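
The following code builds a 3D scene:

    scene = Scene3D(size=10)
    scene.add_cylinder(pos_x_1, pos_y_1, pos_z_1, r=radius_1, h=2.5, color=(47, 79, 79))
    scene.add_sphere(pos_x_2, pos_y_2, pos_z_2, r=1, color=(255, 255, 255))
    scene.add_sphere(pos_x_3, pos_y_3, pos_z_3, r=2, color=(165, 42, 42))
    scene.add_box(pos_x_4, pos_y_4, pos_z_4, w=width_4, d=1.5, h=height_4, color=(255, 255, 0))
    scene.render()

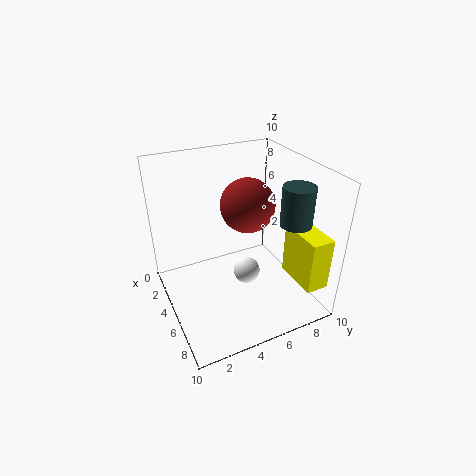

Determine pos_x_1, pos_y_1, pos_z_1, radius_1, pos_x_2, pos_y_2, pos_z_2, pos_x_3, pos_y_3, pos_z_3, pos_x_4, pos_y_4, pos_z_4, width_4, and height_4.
pos_x_1 = 8; pos_y_1 = 7.5; pos_z_1 = 7; radius_1 = 1; pos_x_2 = 4.5; pos_y_2 = 6; pos_z_2 = 1.5; pos_x_3 = 3.5; pos_y_3 = 6.5; pos_z_3 = 6.5; pos_x_4 = 7; pos_y_4 = 7.5; pos_z_4 = 3; width_4 = 3; height_4 = 3.5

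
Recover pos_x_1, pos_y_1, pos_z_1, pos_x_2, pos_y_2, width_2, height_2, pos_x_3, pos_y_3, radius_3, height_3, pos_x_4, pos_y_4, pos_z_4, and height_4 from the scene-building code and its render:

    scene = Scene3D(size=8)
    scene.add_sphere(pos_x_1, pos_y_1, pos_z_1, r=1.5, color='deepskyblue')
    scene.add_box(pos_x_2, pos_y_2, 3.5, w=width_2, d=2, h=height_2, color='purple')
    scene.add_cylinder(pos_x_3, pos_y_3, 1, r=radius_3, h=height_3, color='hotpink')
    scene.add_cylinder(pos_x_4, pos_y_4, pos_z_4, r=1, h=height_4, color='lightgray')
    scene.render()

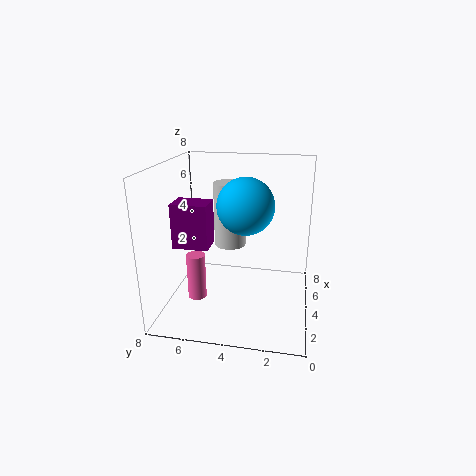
pos_x_1 = 3.5
pos_y_1 = 3.5
pos_z_1 = 6
pos_x_2 = 3
pos_y_2 = 5.5
width_2 = 1.5
height_2 = 2.5
pos_x_3 = 2.5
pos_y_3 = 6
radius_3 = 0.5
height_3 = 2.5
pos_x_4 = 6.5
pos_y_4 = 5
pos_z_4 = 2.5
height_4 = 4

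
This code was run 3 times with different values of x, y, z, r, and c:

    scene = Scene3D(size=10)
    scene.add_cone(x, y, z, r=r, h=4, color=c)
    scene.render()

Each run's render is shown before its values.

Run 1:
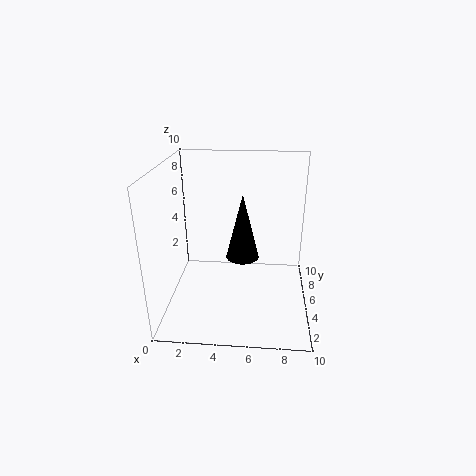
x = 5.5; y = 2.5; z = 5; r = 1; c = 'black'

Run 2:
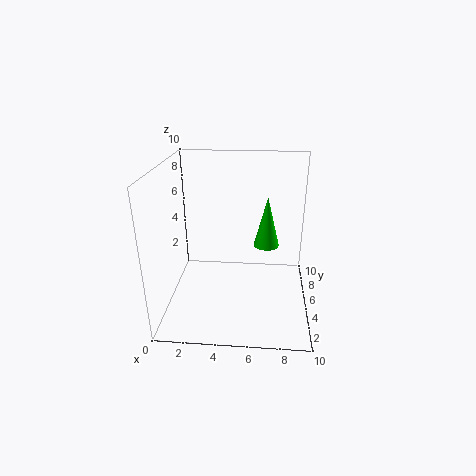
x = 7; y = 8; z = 3; r = 1; c = 'lime'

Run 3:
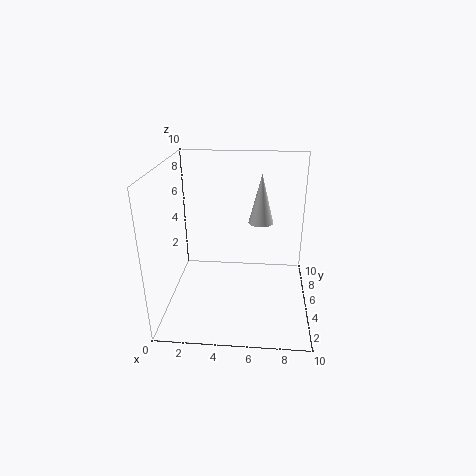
x = 6.5; y = 9; z = 4.5; r = 1; c = 'white'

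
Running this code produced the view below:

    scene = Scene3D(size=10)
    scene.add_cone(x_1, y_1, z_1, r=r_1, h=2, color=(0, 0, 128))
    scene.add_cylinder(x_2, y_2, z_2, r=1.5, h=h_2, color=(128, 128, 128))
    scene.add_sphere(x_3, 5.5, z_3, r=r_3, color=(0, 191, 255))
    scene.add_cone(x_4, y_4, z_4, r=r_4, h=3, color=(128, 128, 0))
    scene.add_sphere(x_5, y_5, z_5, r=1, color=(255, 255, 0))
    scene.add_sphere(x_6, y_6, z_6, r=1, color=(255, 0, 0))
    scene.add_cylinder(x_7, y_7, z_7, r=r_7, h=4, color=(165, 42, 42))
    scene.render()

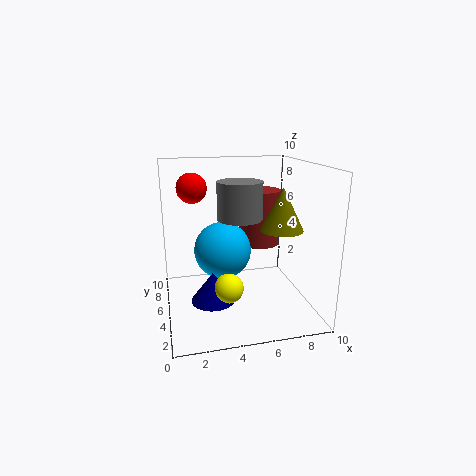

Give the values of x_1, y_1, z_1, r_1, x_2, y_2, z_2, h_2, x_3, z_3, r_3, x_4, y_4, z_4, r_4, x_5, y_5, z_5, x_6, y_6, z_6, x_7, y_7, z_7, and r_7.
x_1 = 3
y_1 = 4
z_1 = 1
r_1 = 1.5
x_2 = 5
y_2 = 4.5
z_2 = 6.5
h_2 = 2.5
x_3 = 4
z_3 = 4
r_3 = 2
x_4 = 8
y_4 = 4.5
z_4 = 5.5
r_4 = 1.5
x_5 = 4
y_5 = 3.5
z_5 = 2
x_6 = 2
y_6 = 5.5
z_6 = 8.5
x_7 = 7
y_7 = 6.5
z_7 = 4
r_7 = 1.5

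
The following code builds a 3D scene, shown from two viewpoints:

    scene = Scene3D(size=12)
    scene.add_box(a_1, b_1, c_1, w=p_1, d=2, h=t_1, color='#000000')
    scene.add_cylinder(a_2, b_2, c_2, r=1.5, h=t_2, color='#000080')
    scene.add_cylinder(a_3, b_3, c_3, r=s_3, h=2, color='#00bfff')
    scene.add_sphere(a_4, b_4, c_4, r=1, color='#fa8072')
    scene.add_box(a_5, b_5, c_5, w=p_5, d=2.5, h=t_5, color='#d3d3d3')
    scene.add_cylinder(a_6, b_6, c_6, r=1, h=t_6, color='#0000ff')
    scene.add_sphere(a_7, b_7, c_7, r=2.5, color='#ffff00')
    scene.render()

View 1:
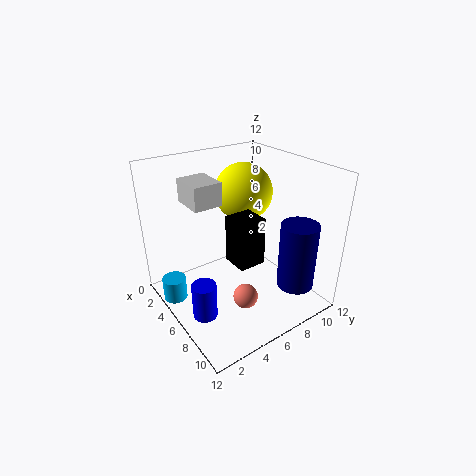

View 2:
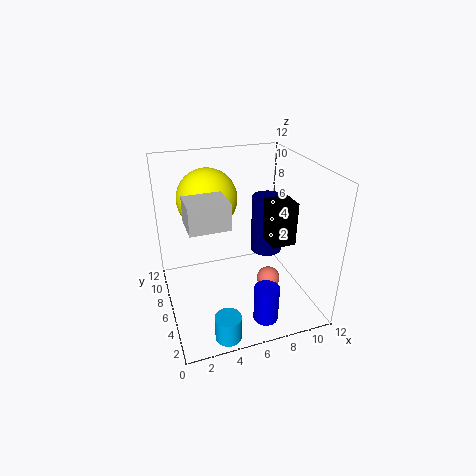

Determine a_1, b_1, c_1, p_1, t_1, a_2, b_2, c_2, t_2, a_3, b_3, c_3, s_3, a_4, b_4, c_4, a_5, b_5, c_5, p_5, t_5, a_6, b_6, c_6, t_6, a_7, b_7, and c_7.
a_1 = 8, b_1 = 3.5, c_1 = 6, p_1 = 2, t_1 = 3.5, a_2 = 10, b_2 = 9, c_2 = 2.5, t_2 = 5.5, a_3 = 3.5, b_3 = 1, c_3 = 0.5, s_3 = 1, a_4 = 8.5, b_4 = 5, c_4 = 2, a_5 = 1.5, b_5 = 3, c_5 = 8.5, p_5 = 3, t_5 = 2, a_6 = 7, b_6 = 2, c_6 = 0.5, t_6 = 3, a_7 = 4, b_7 = 8, c_7 = 9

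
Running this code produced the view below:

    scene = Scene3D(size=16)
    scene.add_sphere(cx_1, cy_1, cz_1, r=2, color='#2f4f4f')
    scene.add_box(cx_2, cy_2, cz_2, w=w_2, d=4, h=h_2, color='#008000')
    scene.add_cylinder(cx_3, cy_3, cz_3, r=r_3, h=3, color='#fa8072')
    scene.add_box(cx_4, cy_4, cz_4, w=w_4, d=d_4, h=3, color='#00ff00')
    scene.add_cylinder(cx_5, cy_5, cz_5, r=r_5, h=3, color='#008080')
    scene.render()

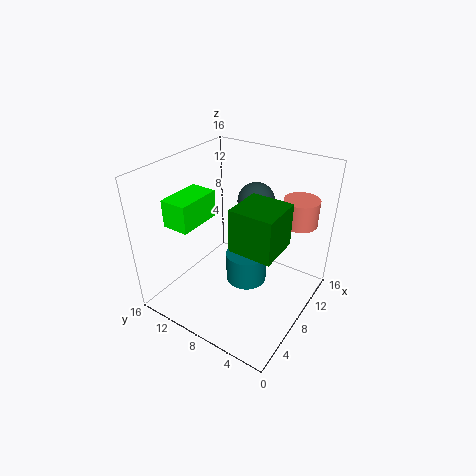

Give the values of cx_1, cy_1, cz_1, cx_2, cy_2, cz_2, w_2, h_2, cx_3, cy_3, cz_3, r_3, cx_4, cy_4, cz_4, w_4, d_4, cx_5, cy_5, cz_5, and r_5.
cx_1 = 10; cy_1 = 7; cz_1 = 12; cx_2 = 2; cy_2 = 1; cz_2 = 11; w_2 = 4; h_2 = 4; cx_3 = 13; cy_3 = 3; cz_3 = 9; r_3 = 2; cx_4 = 3; cy_4 = 11; cz_4 = 10; w_4 = 5; d_4 = 3; cx_5 = 5; cy_5 = 5; cz_5 = 6; r_5 = 2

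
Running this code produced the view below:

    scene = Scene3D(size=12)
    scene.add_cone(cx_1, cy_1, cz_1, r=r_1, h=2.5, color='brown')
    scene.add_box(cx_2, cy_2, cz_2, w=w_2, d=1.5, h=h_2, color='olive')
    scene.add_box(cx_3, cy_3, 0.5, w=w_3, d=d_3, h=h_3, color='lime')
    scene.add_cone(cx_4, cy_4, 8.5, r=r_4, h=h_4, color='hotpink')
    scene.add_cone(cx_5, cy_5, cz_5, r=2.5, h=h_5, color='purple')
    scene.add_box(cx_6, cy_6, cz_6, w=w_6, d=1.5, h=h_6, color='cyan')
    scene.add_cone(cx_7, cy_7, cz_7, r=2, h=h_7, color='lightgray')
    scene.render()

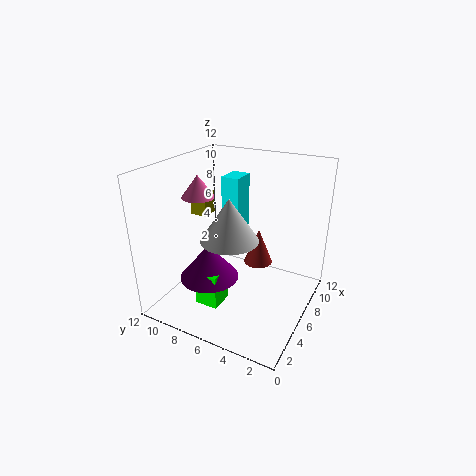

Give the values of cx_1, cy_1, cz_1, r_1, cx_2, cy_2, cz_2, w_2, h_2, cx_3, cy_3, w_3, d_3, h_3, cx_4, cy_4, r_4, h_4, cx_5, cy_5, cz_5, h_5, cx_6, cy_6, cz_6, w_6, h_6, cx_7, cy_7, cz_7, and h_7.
cx_1 = 3.5, cy_1 = 3, cz_1 = 6, r_1 = 1, cx_2 = 6.5, cy_2 = 9.5, cz_2 = 7, w_2 = 1.5, h_2 = 2, cx_3 = 3, cy_3 = 6.5, w_3 = 2, d_3 = 2, h_3 = 3, cx_4 = 7, cy_4 = 10.5, r_4 = 1.5, h_4 = 2, cx_5 = 4.5, cy_5 = 8, cz_5 = 2.5, h_5 = 3, cx_6 = 6, cy_6 = 6, cz_6 = 6.5, w_6 = 2, h_6 = 4.5, cx_7 = 2, cy_7 = 4.5, cz_7 = 8, h_7 = 3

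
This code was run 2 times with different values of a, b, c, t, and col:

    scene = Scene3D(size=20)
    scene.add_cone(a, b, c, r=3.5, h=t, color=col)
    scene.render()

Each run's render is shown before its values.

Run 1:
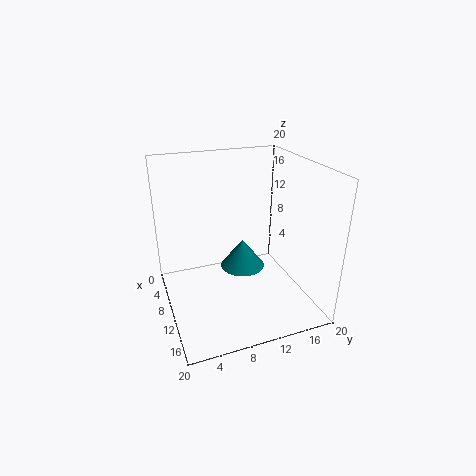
a = 5.5; b = 12.5; c = 2.5; t = 4.5; col = 'teal'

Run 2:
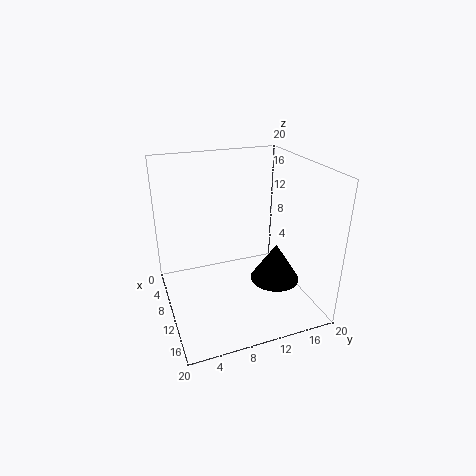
a = 12; b = 15; c = 3.5; t = 5.5; col = 'black'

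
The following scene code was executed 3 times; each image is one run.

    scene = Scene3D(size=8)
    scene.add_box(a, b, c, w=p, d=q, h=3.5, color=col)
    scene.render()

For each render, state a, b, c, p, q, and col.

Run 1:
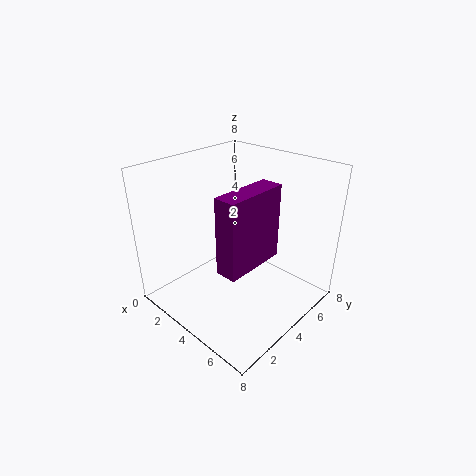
a = 6
b = 0.5
c = 4.5
p = 1
q = 3
col = 'purple'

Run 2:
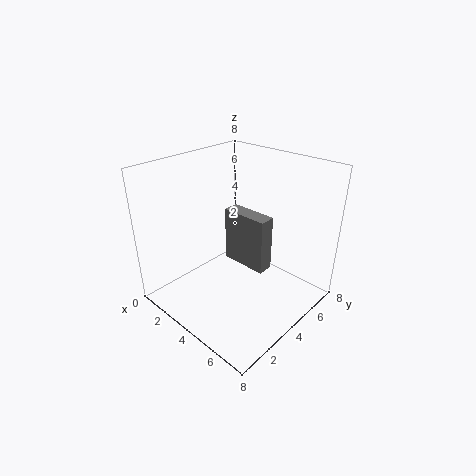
a = 1.5
b = 5.5
c = 1
p = 3
q = 1
col = 'gray'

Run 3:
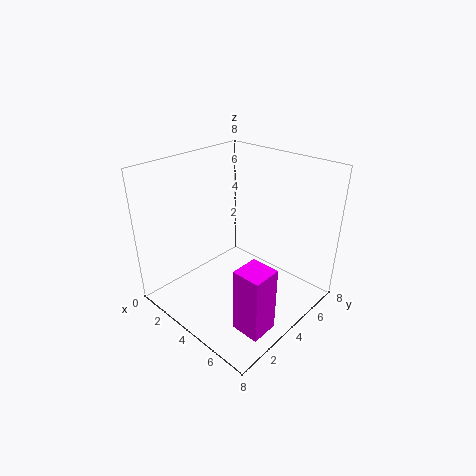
a = 6
b = 1.5
c = 0.5
p = 1.5
q = 1.5
col = 'magenta'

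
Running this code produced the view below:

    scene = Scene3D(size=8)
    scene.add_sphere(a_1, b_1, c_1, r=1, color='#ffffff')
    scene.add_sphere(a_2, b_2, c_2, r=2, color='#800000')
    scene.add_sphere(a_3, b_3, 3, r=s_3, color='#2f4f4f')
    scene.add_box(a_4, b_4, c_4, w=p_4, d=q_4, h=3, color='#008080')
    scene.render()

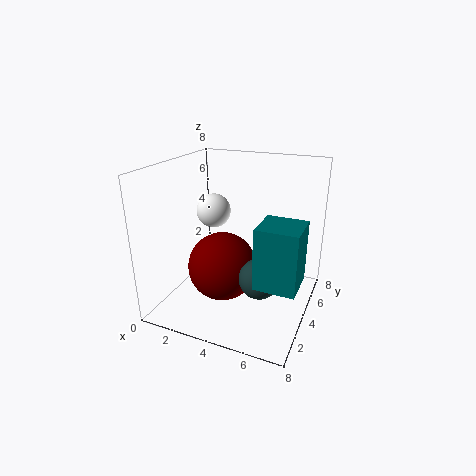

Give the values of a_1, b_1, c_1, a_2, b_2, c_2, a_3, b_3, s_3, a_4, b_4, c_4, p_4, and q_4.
a_1 = 2; b_1 = 5; c_1 = 5; a_2 = 3; b_2 = 4; c_2 = 2; a_3 = 6; b_3 = 2; s_3 = 1; a_4 = 6; b_4 = 1; c_4 = 3; p_4 = 2; q_4 = 2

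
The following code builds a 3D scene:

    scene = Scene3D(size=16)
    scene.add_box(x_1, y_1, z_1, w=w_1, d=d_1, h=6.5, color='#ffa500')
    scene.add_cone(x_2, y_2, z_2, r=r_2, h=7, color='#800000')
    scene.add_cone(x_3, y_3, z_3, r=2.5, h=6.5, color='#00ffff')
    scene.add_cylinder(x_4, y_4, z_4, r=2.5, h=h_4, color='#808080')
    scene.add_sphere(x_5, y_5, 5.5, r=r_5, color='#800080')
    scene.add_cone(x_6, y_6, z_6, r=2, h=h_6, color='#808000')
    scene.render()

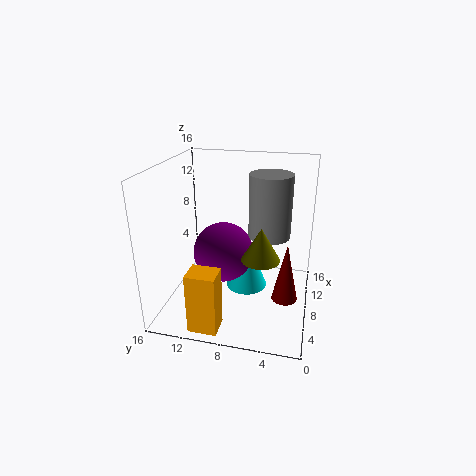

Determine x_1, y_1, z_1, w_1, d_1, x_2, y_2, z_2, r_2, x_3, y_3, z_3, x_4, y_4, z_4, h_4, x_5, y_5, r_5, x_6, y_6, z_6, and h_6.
x_1 = 0.5, y_1 = 8.5, z_1 = 0.5, w_1 = 2.5, d_1 = 3, x_2 = 8.5, y_2 = 2.5, z_2 = 0.5, r_2 = 1.5, x_3 = 10.5, y_3 = 7.5, z_3 = 0.5, x_4 = 11.5, y_4 = 5, z_4 = 7, h_4 = 7.5, x_5 = 9, y_5 = 10, r_5 = 3.5, x_6 = 5.5, y_6 = 5, z_6 = 7, h_6 = 3.5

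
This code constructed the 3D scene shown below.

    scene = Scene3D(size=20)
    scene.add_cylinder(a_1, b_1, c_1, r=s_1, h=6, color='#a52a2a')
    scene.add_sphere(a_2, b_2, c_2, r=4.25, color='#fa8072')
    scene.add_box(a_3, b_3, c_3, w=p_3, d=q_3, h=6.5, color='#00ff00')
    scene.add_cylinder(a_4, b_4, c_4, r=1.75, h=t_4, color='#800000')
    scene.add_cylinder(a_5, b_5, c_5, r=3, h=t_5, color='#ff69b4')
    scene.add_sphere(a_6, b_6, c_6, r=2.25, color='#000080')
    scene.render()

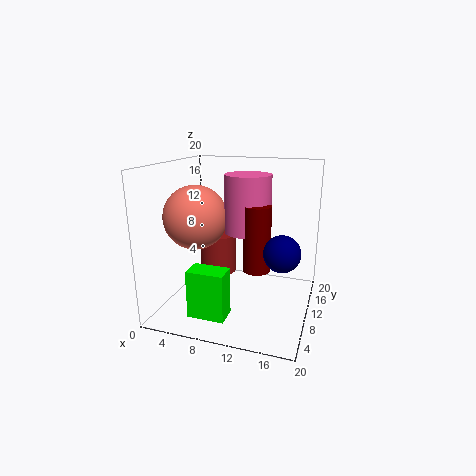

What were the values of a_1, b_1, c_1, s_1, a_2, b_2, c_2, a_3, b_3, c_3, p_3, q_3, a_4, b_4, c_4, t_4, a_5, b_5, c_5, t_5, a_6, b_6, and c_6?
a_1 = 5.5; b_1 = 13.75; c_1 = 3; s_1 = 2.75; a_2 = 5; b_2 = 7.25; c_2 = 13.25; a_3 = 5.25; b_3 = 3; c_3 = 0.75; p_3 = 5; q_3 = 3; a_4 = 13.5; b_4 = 7; c_4 = 7; t_4 = 8.5; a_5 = 11.75; b_5 = 8.75; c_5 = 11.5; t_5 = 7.5; a_6 = 17; b_6 = 5.5; c_6 = 10.25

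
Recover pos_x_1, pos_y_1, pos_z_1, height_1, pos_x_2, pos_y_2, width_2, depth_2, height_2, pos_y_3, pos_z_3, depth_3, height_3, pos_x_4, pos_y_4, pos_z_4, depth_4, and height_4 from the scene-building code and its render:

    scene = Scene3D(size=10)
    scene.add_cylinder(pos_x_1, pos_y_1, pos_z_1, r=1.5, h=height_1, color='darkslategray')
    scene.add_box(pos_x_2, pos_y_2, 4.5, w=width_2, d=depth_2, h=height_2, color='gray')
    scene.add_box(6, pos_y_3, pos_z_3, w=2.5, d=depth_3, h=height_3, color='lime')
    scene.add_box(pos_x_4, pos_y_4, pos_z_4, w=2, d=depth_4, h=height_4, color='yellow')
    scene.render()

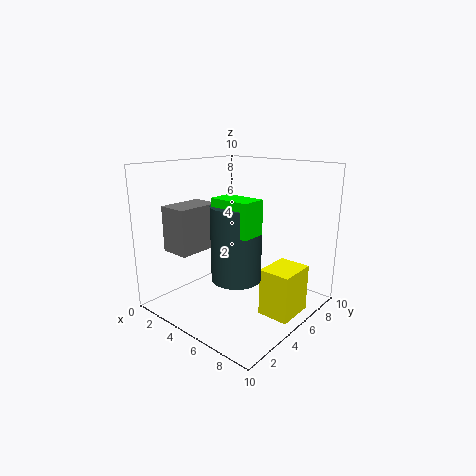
pos_x_1 = 7
pos_y_1 = 2.5
pos_z_1 = 3.5
height_1 = 4.5
pos_x_2 = 2
pos_y_2 = 1
width_2 = 2
depth_2 = 3
height_2 = 3
pos_y_3 = 1.5
pos_z_3 = 6.5
depth_3 = 1.5
height_3 = 2
pos_x_4 = 8
pos_y_4 = 3.5
pos_z_4 = 1
depth_4 = 2.5
height_4 = 3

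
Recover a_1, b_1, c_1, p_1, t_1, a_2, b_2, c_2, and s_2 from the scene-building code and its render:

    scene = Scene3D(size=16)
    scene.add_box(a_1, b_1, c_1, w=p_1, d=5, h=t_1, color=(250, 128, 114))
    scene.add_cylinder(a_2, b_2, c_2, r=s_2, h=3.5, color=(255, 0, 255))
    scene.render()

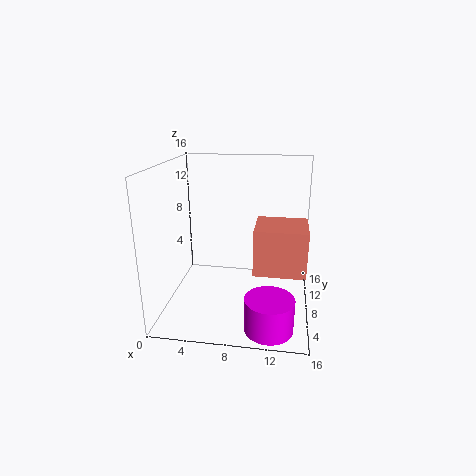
a_1 = 10
b_1 = 5
c_1 = 5
p_1 = 5.5
t_1 = 5
a_2 = 12
b_2 = 2.5
c_2 = 0.5
s_2 = 2.5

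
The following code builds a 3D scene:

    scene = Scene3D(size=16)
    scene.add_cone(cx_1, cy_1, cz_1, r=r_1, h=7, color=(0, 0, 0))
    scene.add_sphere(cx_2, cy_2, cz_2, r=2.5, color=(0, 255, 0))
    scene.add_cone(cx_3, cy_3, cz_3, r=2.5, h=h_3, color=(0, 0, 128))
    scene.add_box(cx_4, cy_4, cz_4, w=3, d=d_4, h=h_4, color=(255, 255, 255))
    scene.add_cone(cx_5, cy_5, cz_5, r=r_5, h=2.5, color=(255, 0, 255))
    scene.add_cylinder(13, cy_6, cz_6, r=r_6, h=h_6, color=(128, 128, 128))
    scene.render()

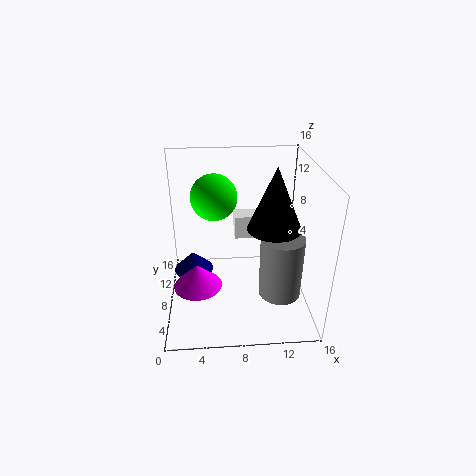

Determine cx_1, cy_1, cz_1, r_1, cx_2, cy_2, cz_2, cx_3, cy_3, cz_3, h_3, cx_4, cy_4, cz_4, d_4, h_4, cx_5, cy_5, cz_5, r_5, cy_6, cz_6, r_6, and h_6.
cx_1 = 12, cy_1 = 8, cz_1 = 9, r_1 = 3, cx_2 = 5.5, cy_2 = 9, cz_2 = 12.5, cx_3 = 2.5, cy_3 = 12.5, cz_3 = 1, h_3 = 2.5, cx_4 = 8, cy_4 = 13, cz_4 = 5, d_4 = 2.5, h_4 = 3, cx_5 = 3.5, cy_5 = 4.5, cz_5 = 4.5, r_5 = 2.5, cy_6 = 7.5, cz_6 = 0.5, r_6 = 2.5, h_6 = 7.5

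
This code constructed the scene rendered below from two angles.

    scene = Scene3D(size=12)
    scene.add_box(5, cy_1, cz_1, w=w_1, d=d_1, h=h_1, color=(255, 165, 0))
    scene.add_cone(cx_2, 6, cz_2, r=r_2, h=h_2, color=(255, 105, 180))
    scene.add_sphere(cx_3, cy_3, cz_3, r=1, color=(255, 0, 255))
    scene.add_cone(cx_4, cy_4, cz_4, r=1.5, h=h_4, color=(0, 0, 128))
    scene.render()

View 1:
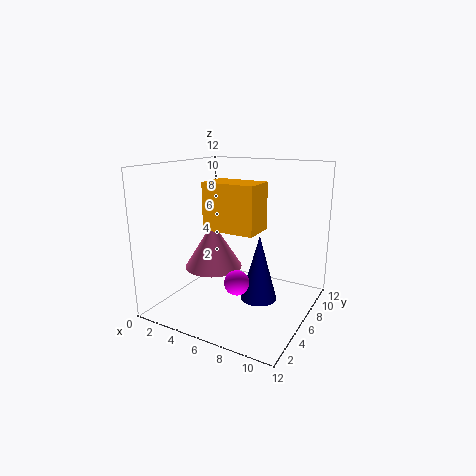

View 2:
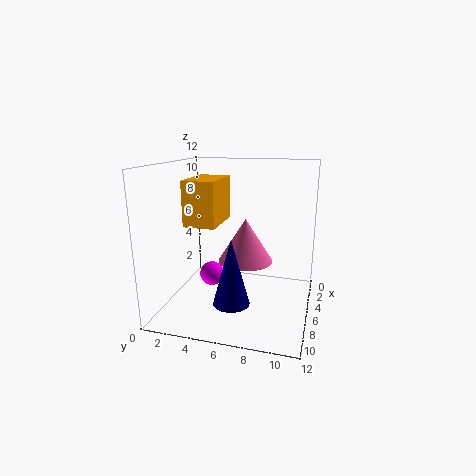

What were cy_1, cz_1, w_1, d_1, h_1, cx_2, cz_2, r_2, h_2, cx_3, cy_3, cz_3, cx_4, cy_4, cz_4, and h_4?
cy_1 = 2.5, cz_1 = 7.5, w_1 = 4, d_1 = 2.5, h_1 = 3.5, cx_2 = 3.5, cz_2 = 3, r_2 = 2.5, h_2 = 4, cx_3 = 7, cy_3 = 4, cz_3 = 3, cx_4 = 8, cy_4 = 6, cz_4 = 1, h_4 = 5.5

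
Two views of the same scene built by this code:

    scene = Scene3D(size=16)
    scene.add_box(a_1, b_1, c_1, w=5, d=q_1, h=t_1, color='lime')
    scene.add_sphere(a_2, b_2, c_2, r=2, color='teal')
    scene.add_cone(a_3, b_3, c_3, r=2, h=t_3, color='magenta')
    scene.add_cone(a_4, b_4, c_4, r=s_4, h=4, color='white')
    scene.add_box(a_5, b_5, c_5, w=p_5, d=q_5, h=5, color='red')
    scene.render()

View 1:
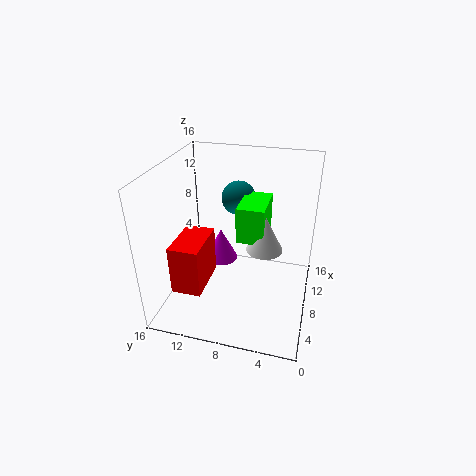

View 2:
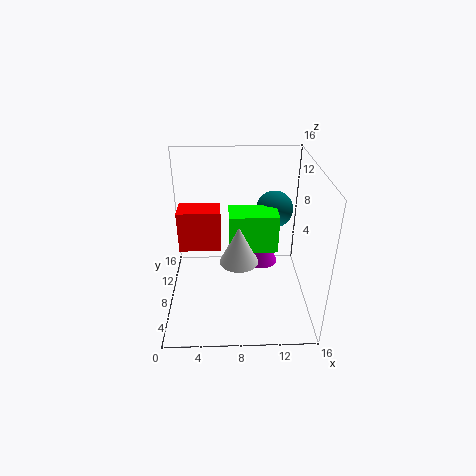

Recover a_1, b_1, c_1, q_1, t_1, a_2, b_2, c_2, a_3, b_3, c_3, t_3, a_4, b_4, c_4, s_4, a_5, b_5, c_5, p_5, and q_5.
a_1 = 7; b_1 = 5; c_1 = 8; q_1 = 3; t_1 = 4; a_2 = 12; b_2 = 9; c_2 = 11; a_3 = 11; b_3 = 11; c_3 = 3; t_3 = 4; a_4 = 8; b_4 = 5; c_4 = 7; s_4 = 2; a_5 = 1; b_5 = 10; c_5 = 5; p_5 = 5; q_5 = 3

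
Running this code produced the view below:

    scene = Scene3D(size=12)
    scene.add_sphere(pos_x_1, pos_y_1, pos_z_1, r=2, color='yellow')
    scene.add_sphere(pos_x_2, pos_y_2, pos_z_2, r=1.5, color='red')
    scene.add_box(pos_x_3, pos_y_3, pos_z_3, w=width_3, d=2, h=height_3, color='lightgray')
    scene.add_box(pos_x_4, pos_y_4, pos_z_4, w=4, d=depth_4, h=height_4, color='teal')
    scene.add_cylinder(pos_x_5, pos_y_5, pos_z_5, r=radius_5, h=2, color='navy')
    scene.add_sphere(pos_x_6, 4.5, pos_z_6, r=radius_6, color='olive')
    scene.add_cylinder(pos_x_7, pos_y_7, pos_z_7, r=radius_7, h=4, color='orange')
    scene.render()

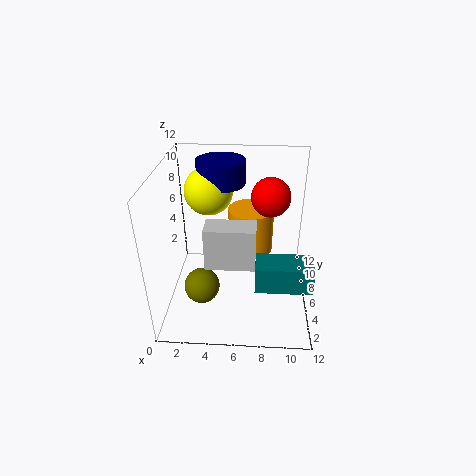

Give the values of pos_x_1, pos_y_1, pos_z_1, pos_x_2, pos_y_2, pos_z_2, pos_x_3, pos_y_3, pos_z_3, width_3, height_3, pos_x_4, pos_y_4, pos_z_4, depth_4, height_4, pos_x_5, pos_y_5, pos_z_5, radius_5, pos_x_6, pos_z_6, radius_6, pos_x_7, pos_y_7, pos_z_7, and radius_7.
pos_x_1 = 3.5; pos_y_1 = 7.5; pos_z_1 = 9.5; pos_x_2 = 8.5; pos_y_2 = 5.5; pos_z_2 = 10; pos_x_3 = 3.5; pos_y_3 = 3.5; pos_z_3 = 4.5; width_3 = 4; height_3 = 3.5; pos_x_4 = 7.5; pos_y_4 = 0.5; pos_z_4 = 5; depth_4 = 2; height_4 = 2; pos_x_5 = 4.5; pos_y_5 = 8; pos_z_5 = 10; radius_5 = 2; pos_x_6 = 3; pos_z_6 = 2; radius_6 = 1.5; pos_x_7 = 7; pos_y_7 = 8.5; pos_z_7 = 3.5; radius_7 = 2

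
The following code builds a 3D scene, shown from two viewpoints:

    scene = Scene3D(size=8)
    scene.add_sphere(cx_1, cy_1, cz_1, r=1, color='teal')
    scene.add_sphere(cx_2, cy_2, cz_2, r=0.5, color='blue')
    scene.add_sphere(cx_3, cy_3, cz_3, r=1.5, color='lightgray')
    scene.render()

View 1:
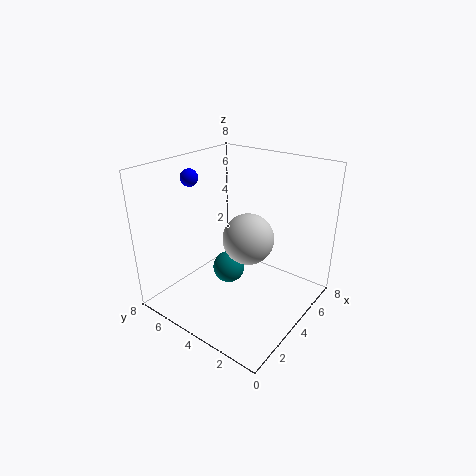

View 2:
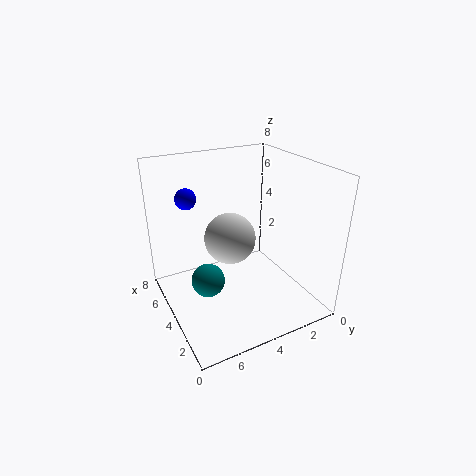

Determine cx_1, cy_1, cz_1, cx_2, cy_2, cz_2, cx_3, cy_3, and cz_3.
cx_1 = 5; cy_1 = 5.5; cz_1 = 1; cx_2 = 3.5; cy_2 = 7; cz_2 = 7; cx_3 = 5; cy_3 = 4; cz_3 = 3.5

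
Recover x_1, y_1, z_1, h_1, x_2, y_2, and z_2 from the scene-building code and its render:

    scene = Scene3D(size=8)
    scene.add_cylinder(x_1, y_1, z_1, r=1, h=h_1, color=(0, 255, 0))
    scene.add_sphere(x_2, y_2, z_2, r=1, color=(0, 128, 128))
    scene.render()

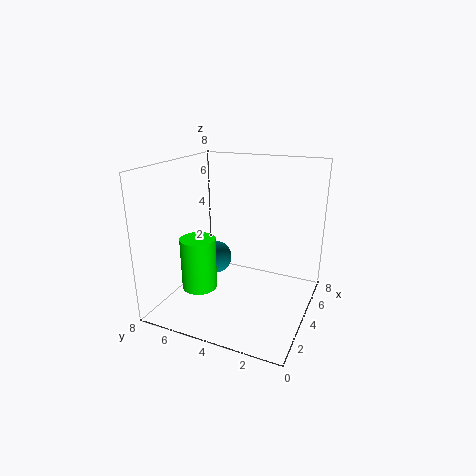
x_1 = 3
y_1 = 6
z_1 = 1
h_1 = 3
x_2 = 5
y_2 = 6
z_2 = 2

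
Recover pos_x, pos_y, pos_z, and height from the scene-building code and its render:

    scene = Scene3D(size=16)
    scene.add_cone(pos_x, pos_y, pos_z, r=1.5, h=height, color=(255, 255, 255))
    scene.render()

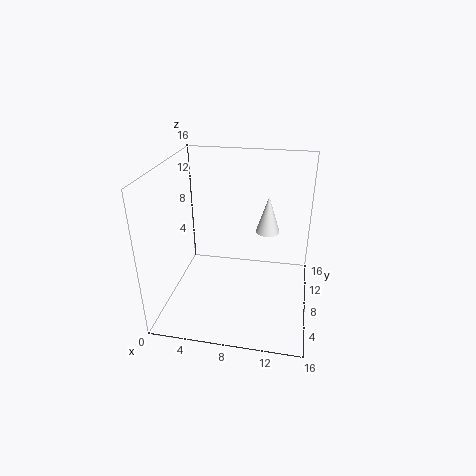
pos_x = 10.75, pos_y = 13.5, pos_z = 6.25, height = 4.75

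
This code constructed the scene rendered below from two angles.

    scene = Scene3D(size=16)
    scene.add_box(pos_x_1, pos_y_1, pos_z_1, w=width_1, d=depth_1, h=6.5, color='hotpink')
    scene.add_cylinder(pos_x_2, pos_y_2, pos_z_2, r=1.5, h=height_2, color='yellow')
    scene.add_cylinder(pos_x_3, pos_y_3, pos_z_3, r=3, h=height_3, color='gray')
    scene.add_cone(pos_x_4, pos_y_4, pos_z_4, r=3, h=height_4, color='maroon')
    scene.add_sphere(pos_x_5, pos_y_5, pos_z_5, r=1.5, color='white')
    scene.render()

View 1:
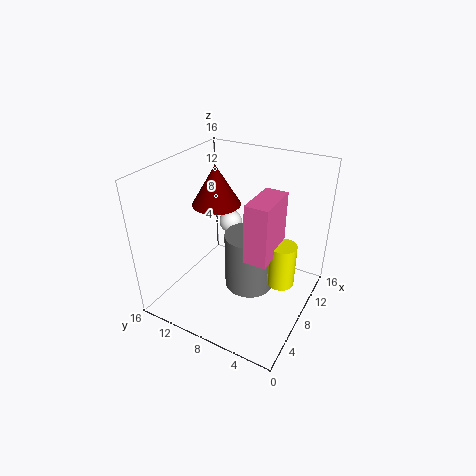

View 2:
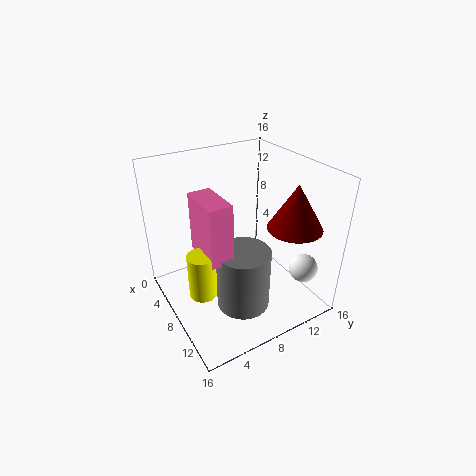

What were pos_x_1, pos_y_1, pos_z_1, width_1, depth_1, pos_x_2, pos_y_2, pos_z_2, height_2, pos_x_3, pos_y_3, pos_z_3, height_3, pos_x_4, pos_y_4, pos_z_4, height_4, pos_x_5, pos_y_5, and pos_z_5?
pos_x_1 = 5.5
pos_y_1 = 3.5
pos_z_1 = 7
width_1 = 5
depth_1 = 2.5
pos_x_2 = 9
pos_y_2 = 3
pos_z_2 = 3
height_2 = 5
pos_x_3 = 10
pos_y_3 = 7.5
pos_z_3 = 0.5
height_3 = 7
pos_x_4 = 11.5
pos_y_4 = 13
pos_z_4 = 9.5
height_4 = 5
pos_x_5 = 14
pos_y_5 = 12.5
pos_z_5 = 6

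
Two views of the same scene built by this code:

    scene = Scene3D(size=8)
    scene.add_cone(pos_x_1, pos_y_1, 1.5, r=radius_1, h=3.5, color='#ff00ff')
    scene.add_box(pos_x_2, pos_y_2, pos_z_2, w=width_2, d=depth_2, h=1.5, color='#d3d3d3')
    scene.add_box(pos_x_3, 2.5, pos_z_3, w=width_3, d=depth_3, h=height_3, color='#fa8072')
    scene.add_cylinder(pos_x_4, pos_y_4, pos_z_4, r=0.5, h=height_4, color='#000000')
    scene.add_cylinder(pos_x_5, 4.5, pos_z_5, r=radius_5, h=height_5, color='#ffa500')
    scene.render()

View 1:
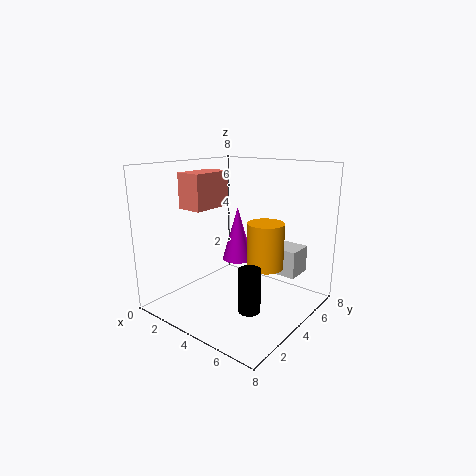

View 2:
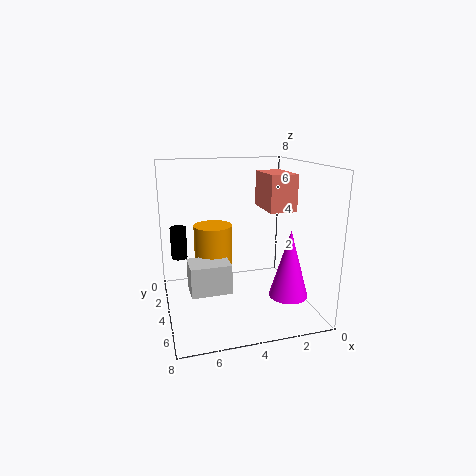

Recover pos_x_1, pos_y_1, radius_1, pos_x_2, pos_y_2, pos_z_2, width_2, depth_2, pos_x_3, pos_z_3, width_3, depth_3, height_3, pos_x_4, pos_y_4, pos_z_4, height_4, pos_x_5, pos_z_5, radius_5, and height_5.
pos_x_1 = 2; pos_y_1 = 6.5; radius_1 = 1; pos_x_2 = 5; pos_y_2 = 5; pos_z_2 = 2; width_2 = 2; depth_2 = 1.5; pos_x_3 = 1; pos_z_3 = 5.5; width_3 = 1.5; depth_3 = 2.5; height_3 = 2; pos_x_4 = 7; pos_y_4 = 1; pos_z_4 = 2; height_4 = 2; pos_x_5 = 5.5; pos_z_5 = 2.5; radius_5 = 1; height_5 = 2.5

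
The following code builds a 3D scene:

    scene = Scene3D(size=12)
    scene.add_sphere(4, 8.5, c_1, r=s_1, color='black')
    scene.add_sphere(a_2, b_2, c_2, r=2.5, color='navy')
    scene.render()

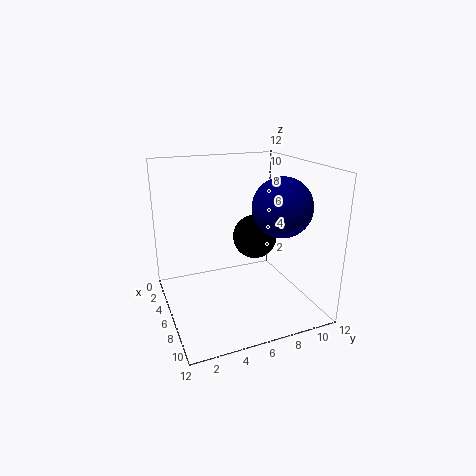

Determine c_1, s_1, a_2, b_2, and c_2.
c_1 = 5, s_1 = 2, a_2 = 7, b_2 = 9.5, c_2 = 8.5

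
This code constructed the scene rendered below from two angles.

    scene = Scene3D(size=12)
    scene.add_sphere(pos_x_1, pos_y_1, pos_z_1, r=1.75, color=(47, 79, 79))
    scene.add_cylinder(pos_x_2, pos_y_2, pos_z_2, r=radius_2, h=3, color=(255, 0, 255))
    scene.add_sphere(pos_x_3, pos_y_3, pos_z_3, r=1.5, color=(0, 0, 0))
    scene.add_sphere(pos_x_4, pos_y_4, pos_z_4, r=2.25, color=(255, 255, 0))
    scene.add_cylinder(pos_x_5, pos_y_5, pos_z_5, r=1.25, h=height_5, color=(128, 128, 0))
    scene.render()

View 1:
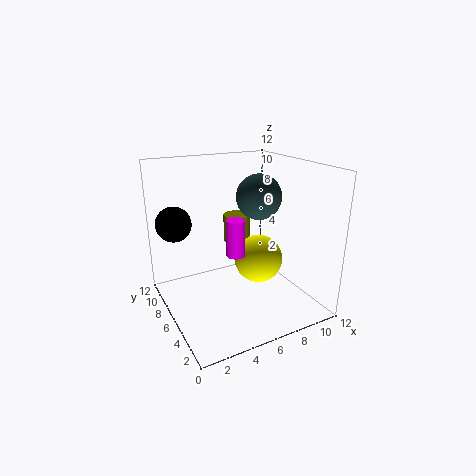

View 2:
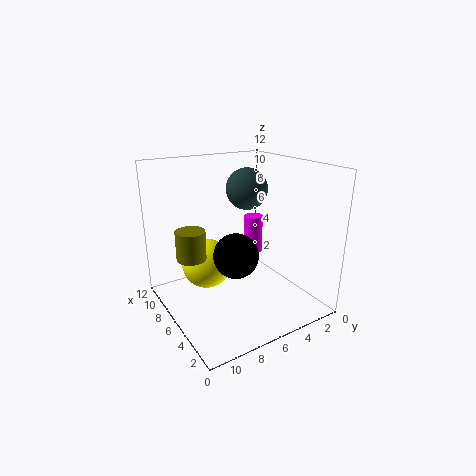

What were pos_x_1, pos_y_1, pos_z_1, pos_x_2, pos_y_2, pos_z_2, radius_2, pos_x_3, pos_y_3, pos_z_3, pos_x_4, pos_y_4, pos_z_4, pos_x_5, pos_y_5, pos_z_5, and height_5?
pos_x_1 = 7
pos_y_1 = 4.5
pos_z_1 = 9.75
pos_x_2 = 5.25
pos_y_2 = 5
pos_z_2 = 5
radius_2 = 0.75
pos_x_3 = 1.5
pos_y_3 = 9
pos_z_3 = 7
pos_x_4 = 9
pos_y_4 = 7.5
pos_z_4 = 2.75
pos_x_5 = 7.75
pos_y_5 = 9.5
pos_z_5 = 4.25
height_5 = 2.5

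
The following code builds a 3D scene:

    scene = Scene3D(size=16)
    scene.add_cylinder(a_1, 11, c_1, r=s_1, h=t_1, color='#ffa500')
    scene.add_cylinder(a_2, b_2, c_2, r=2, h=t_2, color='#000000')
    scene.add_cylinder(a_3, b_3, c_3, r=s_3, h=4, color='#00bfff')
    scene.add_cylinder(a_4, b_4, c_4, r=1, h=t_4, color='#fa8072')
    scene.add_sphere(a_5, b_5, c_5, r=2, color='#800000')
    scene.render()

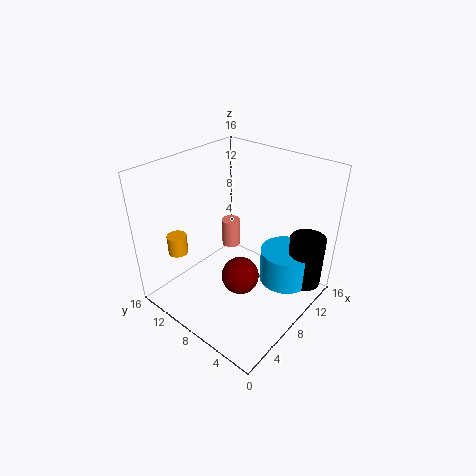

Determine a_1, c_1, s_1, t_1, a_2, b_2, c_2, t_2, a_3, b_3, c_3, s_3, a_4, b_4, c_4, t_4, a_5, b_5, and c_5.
a_1 = 2
c_1 = 8
s_1 = 1
t_1 = 2
a_2 = 13
b_2 = 2
c_2 = 2
t_2 = 6
a_3 = 12
b_3 = 4
c_3 = 2
s_3 = 3
a_4 = 8
b_4 = 9
c_4 = 7
t_4 = 3
a_5 = 6
b_5 = 6
c_5 = 5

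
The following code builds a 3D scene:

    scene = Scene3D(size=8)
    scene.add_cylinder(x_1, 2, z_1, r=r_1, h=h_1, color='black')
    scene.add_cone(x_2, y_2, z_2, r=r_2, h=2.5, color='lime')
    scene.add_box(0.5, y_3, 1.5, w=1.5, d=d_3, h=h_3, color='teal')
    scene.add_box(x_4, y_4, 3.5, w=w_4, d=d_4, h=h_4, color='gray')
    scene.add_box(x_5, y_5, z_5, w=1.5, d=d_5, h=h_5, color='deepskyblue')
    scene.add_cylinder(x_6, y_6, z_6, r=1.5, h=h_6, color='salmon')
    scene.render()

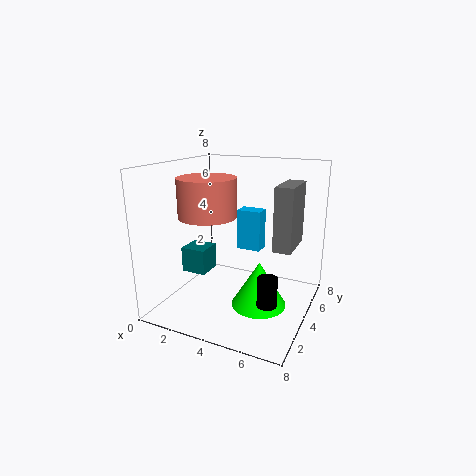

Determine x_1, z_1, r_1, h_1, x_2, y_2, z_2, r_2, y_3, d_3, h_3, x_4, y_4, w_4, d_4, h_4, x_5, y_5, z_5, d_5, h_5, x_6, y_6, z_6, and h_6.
x_1 = 6.5, z_1 = 1.5, r_1 = 0.5, h_1 = 1.5, x_2 = 5.5, y_2 = 3.5, z_2 = 0.5, r_2 = 1.5, y_3 = 3.5, d_3 = 1.5, h_3 = 1.5, x_4 = 6, y_4 = 4, w_4 = 1, d_4 = 2.5, h_4 = 3.5, x_5 = 3, y_5 = 6, z_5 = 2.5, d_5 = 1, h_5 = 2.5, x_6 = 3, y_6 = 2.5, z_6 = 5.5, h_6 = 2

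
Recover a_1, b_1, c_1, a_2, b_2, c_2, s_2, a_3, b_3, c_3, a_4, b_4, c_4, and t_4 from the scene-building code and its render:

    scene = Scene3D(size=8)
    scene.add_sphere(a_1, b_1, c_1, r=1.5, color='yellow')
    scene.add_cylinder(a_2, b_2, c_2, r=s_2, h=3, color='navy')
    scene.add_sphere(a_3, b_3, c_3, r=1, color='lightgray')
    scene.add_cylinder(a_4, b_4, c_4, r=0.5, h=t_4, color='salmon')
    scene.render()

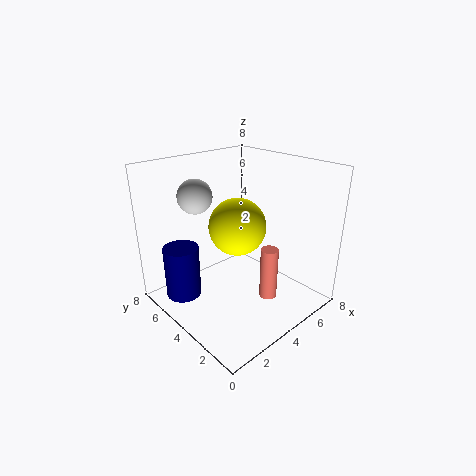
a_1 = 3.5; b_1 = 3.5; c_1 = 5; a_2 = 1.5; b_2 = 6; c_2 = 0.5; s_2 = 1; a_3 = 3; b_3 = 6.5; c_3 = 6; a_4 = 5; b_4 = 2.5; c_4 = 0.5; t_4 = 3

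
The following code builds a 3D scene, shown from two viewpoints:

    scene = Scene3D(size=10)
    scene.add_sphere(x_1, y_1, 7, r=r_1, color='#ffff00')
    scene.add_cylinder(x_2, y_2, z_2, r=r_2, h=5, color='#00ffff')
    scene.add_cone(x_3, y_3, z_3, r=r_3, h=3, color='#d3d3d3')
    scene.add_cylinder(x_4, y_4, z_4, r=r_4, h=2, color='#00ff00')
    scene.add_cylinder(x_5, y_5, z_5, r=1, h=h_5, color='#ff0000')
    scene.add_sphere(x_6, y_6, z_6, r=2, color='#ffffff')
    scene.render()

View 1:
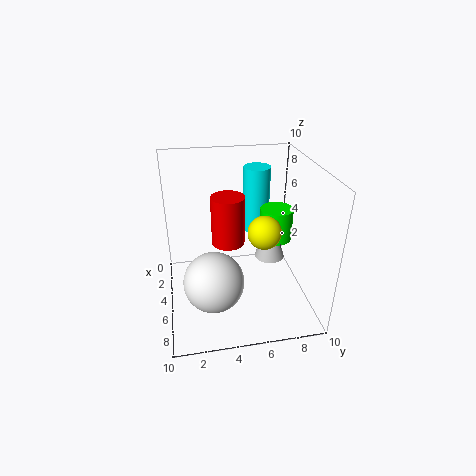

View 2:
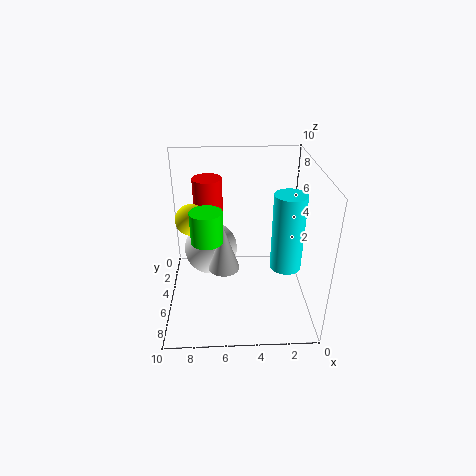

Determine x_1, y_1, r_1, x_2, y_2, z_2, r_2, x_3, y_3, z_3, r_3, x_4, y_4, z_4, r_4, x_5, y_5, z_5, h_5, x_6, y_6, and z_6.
x_1 = 8; y_1 = 6; r_1 = 1; x_2 = 2; y_2 = 7; z_2 = 4; r_2 = 1; x_3 = 6; y_3 = 7; z_3 = 4; r_3 = 1; x_4 = 7; y_4 = 7; z_4 = 6; r_4 = 1; x_5 = 7; y_5 = 4; z_5 = 6; h_5 = 3; x_6 = 7; y_6 = 3; z_6 = 3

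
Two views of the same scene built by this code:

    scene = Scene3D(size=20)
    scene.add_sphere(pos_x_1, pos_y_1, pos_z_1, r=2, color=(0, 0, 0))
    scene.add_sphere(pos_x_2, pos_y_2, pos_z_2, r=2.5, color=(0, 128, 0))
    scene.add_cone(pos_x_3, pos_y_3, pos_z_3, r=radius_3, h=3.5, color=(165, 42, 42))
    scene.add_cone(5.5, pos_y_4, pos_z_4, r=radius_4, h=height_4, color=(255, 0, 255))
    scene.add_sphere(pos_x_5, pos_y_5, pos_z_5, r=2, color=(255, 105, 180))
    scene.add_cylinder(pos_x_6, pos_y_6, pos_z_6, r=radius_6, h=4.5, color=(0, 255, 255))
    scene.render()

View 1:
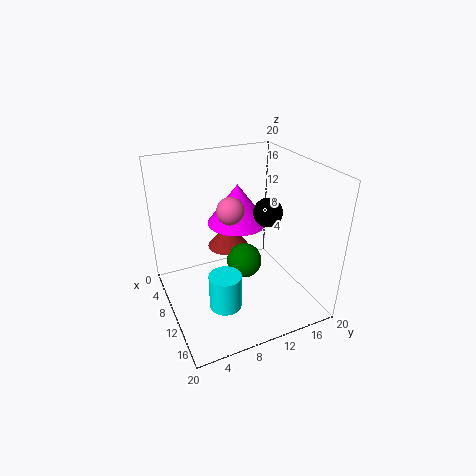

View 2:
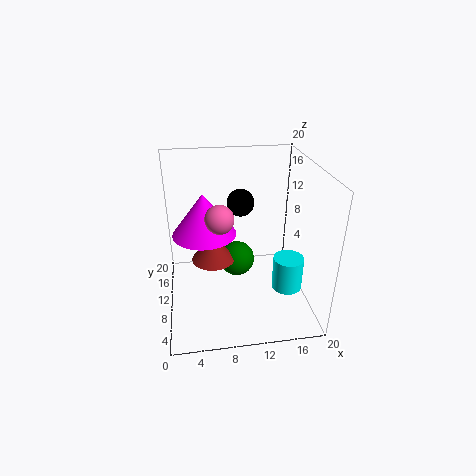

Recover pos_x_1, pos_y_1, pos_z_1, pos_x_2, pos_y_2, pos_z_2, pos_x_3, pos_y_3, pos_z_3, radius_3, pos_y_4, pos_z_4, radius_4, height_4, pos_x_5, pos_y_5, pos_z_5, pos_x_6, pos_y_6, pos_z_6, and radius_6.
pos_x_1 = 11; pos_y_1 = 14; pos_z_1 = 13.5; pos_x_2 = 10; pos_y_2 = 11; pos_z_2 = 6; pos_x_3 = 6.5; pos_y_3 = 10; pos_z_3 = 7; radius_3 = 3; pos_y_4 = 12; pos_z_4 = 10; radius_4 = 4.5; height_4 = 6; pos_x_5 = 7.5; pos_y_5 = 10; pos_z_5 = 13; pos_x_6 = 16; pos_y_6 = 5.5; pos_z_6 = 4.5; radius_6 = 2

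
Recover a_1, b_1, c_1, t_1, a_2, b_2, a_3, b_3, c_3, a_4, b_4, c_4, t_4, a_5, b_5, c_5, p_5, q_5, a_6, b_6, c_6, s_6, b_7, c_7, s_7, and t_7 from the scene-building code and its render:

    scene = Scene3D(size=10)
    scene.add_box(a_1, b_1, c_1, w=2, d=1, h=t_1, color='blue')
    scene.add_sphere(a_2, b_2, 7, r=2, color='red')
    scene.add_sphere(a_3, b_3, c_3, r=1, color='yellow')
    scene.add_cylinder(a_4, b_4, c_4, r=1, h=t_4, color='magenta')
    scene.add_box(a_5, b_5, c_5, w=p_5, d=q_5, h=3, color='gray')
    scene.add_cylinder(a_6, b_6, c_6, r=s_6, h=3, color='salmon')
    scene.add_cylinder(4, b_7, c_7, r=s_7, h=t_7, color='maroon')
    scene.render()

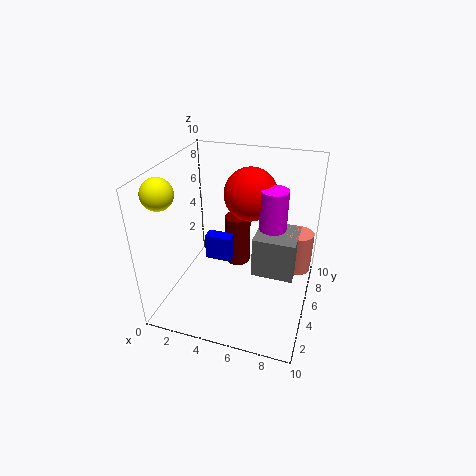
a_1 = 2; b_1 = 6; c_1 = 2; t_1 = 2; a_2 = 5; b_2 = 8; a_3 = 1; b_3 = 2; c_3 = 9; a_4 = 7; b_4 = 7; c_4 = 4; t_4 = 4; a_5 = 6; b_5 = 5; c_5 = 2; p_5 = 3; q_5 = 3; a_6 = 9; b_6 = 7; c_6 = 2; s_6 = 1; b_7 = 8; c_7 = 1; s_7 = 1; t_7 = 4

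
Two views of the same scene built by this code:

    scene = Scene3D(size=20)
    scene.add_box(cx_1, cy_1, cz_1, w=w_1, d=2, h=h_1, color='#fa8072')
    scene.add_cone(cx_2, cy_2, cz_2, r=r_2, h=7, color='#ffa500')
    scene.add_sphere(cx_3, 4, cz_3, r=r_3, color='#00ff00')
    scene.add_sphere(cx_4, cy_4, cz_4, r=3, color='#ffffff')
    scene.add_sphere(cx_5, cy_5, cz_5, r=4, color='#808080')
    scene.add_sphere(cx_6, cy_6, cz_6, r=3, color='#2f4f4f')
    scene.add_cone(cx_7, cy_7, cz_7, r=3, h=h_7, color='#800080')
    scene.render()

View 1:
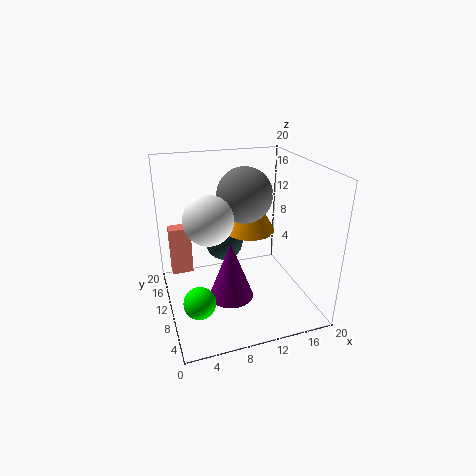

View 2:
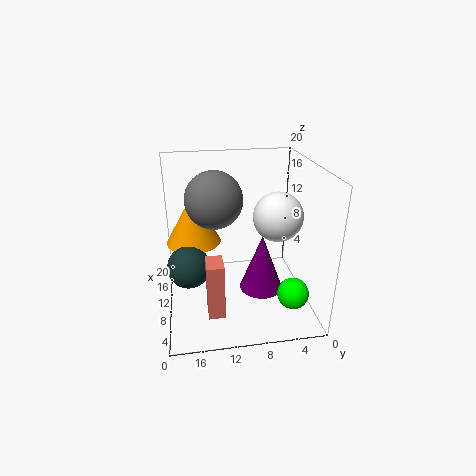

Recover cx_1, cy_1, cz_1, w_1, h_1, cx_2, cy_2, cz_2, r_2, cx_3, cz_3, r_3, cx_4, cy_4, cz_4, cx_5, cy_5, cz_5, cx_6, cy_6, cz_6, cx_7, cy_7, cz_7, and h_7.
cx_1 = 1, cy_1 = 13, cz_1 = 4, w_1 = 3, h_1 = 7, cx_2 = 14, cy_2 = 16, cz_2 = 8, r_2 = 4, cx_3 = 3, cz_3 = 5, r_3 = 2, cx_4 = 5, cy_4 = 6, cz_4 = 15, cx_5 = 12, cy_5 = 13, cz_5 = 15, cx_6 = 10, cy_6 = 17, cz_6 = 6, cx_7 = 8, cy_7 = 7, cz_7 = 3, h_7 = 8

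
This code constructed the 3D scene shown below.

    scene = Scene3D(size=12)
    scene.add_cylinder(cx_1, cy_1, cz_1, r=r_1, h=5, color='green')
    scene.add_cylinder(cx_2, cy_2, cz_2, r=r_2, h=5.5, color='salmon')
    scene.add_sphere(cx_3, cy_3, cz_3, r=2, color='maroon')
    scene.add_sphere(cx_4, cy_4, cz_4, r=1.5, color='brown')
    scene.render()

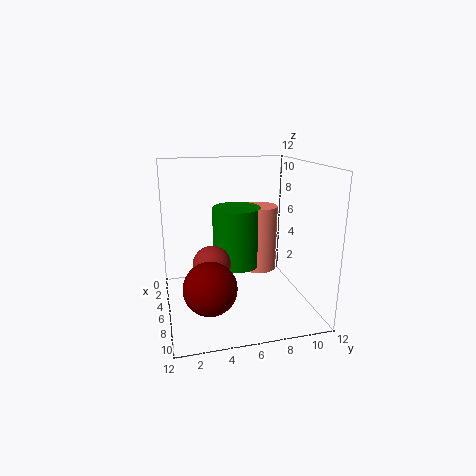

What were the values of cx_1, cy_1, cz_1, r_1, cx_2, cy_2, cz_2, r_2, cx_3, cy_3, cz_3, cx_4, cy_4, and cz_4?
cx_1 = 5.5; cy_1 = 6; cz_1 = 3.5; r_1 = 2; cx_2 = 5.5; cy_2 = 8; cz_2 = 3; r_2 = 1.5; cx_3 = 9.5; cy_3 = 3; cz_3 = 3.5; cx_4 = 7.5; cy_4 = 3.5; cz_4 = 4.5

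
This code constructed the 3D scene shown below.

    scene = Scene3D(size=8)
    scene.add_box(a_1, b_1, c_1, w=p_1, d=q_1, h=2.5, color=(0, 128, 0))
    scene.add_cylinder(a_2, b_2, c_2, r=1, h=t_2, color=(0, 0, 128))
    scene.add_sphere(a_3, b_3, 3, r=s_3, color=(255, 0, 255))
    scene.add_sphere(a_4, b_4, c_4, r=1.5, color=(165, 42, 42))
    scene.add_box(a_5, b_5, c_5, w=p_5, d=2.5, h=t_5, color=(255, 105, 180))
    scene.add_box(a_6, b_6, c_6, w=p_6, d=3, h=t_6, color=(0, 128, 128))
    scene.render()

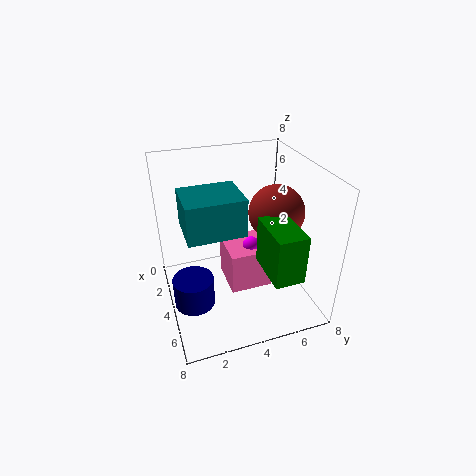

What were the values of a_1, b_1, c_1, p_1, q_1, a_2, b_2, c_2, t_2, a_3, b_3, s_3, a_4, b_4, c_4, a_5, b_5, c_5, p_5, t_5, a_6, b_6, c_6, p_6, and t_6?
a_1 = 5.5
b_1 = 4.5
c_1 = 3.5
p_1 = 2.5
q_1 = 1.5
a_2 = 6
b_2 = 1
c_2 = 2
t_2 = 1.5
a_3 = 3.5
b_3 = 5
s_3 = 0.5
a_4 = 4.5
b_4 = 6
c_4 = 5.5
a_5 = 2
b_5 = 3.5
c_5 = 0.5
p_5 = 2.5
t_5 = 2.5
a_6 = 3
b_6 = 1
c_6 = 5
p_6 = 2.5
t_6 = 2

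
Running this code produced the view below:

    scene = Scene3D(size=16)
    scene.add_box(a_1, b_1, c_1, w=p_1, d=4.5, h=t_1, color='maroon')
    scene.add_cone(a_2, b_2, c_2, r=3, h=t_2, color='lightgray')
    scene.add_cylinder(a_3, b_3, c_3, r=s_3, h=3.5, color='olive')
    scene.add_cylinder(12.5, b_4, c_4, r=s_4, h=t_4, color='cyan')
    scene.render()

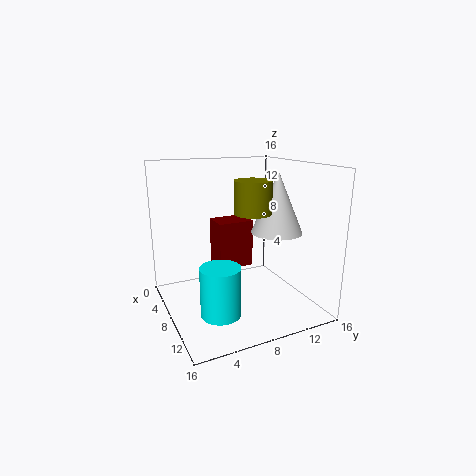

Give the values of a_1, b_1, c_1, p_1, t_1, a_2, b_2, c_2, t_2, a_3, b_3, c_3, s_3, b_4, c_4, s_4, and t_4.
a_1 = 0.5
b_1 = 7.5
c_1 = 2.5
p_1 = 3.5
t_1 = 6
a_2 = 8
b_2 = 13
c_2 = 8
t_2 = 7
a_3 = 9.5
b_3 = 9
c_3 = 11
s_3 = 2
b_4 = 4
c_4 = 2
s_4 = 2
t_4 = 5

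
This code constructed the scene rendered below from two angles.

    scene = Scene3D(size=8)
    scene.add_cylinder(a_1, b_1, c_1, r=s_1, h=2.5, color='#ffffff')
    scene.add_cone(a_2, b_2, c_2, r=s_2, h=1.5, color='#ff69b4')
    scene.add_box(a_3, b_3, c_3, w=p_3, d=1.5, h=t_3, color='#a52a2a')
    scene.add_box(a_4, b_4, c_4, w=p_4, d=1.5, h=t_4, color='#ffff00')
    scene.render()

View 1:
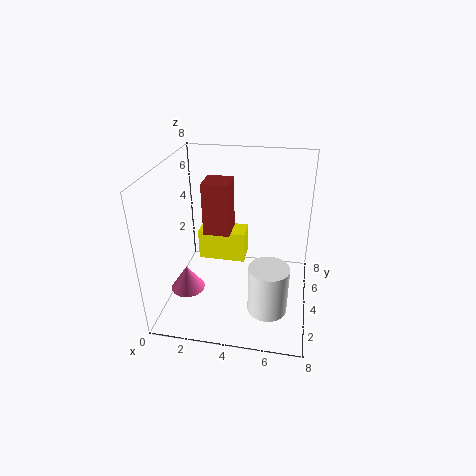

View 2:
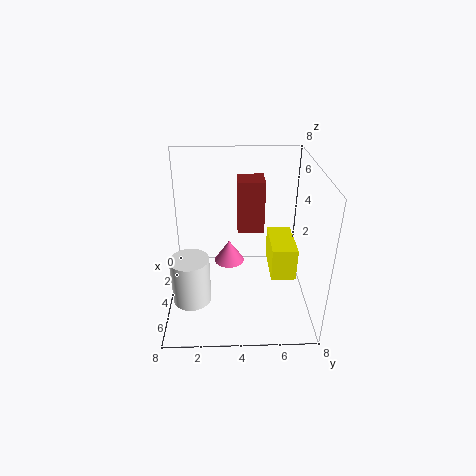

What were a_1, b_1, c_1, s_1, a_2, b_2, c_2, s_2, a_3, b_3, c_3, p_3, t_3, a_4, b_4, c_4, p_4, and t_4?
a_1 = 6, b_1 = 1.5, c_1 = 1.5, s_1 = 1, a_2 = 1, b_2 = 3.5, c_2 = 0.5, s_2 = 1, a_3 = 2, b_3 = 4, c_3 = 4, p_3 = 1.5, t_3 = 3, a_4 = 1, b_4 = 6, c_4 = 1, p_4 = 3, t_4 = 2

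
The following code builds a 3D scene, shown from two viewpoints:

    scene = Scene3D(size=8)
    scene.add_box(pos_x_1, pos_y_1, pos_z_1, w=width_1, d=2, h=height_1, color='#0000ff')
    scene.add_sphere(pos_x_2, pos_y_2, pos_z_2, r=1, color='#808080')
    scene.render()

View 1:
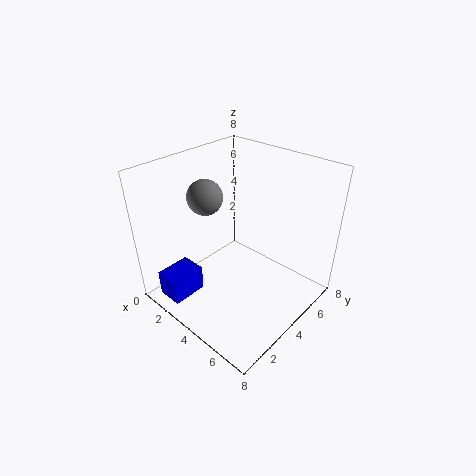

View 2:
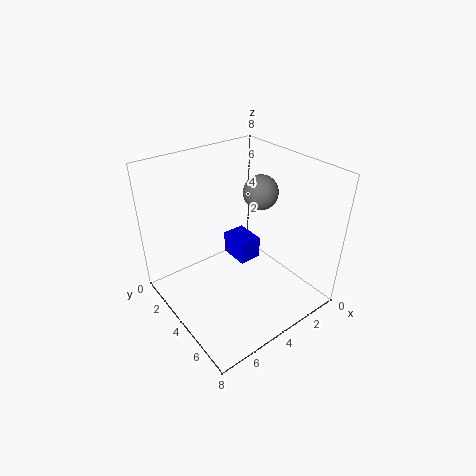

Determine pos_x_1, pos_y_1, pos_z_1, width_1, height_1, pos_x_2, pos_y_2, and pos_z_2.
pos_x_1 = 1, pos_y_1 = 0.5, pos_z_1 = 0.5, width_1 = 1.5, height_1 = 1.5, pos_x_2 = 2, pos_y_2 = 3.5, pos_z_2 = 6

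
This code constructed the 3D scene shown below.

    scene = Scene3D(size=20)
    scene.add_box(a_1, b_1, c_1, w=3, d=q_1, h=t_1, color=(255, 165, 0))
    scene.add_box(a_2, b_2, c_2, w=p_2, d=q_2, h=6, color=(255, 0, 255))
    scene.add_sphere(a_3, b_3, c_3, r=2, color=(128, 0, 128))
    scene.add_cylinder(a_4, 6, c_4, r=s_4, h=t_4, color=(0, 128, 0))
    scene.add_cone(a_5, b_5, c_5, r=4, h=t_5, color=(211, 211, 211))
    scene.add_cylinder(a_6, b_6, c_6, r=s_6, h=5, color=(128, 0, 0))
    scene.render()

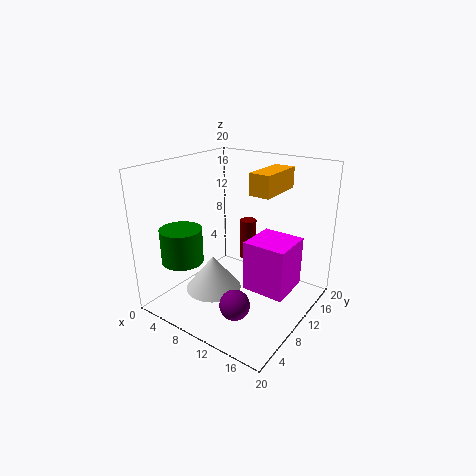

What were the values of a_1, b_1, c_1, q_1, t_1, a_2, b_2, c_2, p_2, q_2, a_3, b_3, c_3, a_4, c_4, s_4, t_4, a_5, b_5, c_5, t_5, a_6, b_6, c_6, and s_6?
a_1 = 11
b_1 = 11
c_1 = 16
q_1 = 7
t_1 = 3
a_2 = 15
b_2 = 4
c_2 = 7
p_2 = 5
q_2 = 5
a_3 = 13
b_3 = 5
c_3 = 3
a_4 = 3
c_4 = 6
s_4 = 3
t_4 = 5
a_5 = 7
b_5 = 8
c_5 = 2
t_5 = 5
a_6 = 13
b_6 = 8
c_6 = 9
s_6 = 1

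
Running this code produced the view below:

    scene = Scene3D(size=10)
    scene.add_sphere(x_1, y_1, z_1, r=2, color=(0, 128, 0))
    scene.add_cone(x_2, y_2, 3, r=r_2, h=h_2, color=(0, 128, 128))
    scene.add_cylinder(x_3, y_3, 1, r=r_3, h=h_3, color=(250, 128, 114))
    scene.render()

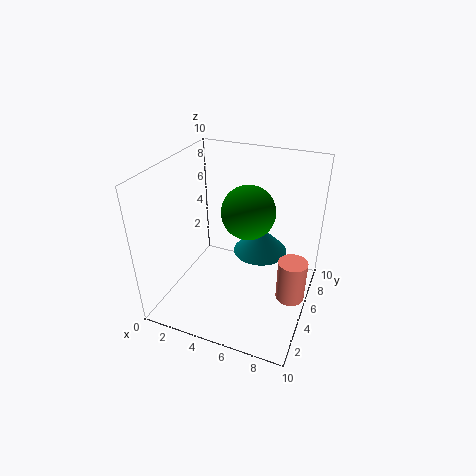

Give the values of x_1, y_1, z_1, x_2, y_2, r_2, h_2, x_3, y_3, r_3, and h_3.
x_1 = 5, y_1 = 7, z_1 = 6, x_2 = 6, y_2 = 7, r_2 = 2, h_2 = 2, x_3 = 9, y_3 = 5, r_3 = 1, h_3 = 3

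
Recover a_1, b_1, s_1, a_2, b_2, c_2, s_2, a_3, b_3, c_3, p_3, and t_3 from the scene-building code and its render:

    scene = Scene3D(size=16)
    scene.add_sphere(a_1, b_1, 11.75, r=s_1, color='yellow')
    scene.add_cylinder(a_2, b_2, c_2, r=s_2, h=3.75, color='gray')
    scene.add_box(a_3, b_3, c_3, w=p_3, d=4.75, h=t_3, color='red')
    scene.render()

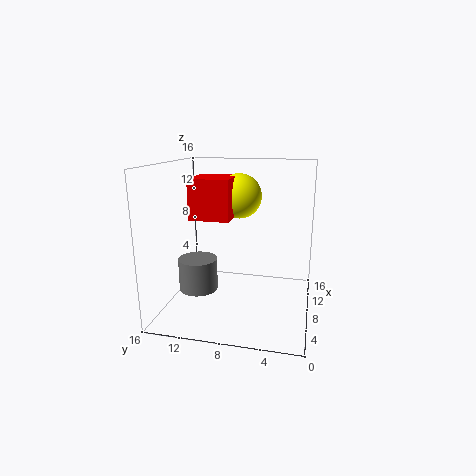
a_1 = 13; b_1 = 9; s_1 = 2.75; a_2 = 7.75; b_2 = 12.75; c_2 = 1.5; s_2 = 2.25; a_3 = 8.5; b_3 = 9.25; c_3 = 9.5; p_3 = 5.25; t_3 = 4.75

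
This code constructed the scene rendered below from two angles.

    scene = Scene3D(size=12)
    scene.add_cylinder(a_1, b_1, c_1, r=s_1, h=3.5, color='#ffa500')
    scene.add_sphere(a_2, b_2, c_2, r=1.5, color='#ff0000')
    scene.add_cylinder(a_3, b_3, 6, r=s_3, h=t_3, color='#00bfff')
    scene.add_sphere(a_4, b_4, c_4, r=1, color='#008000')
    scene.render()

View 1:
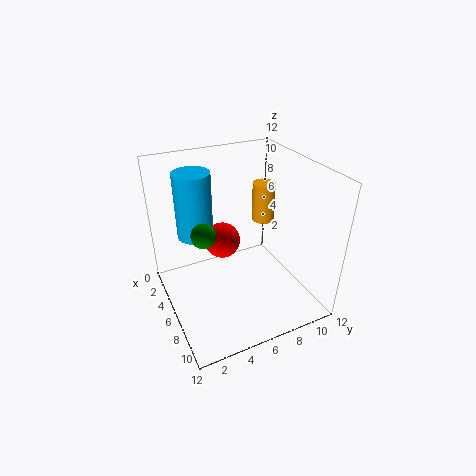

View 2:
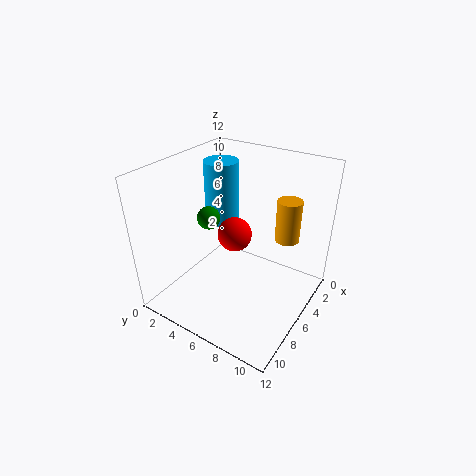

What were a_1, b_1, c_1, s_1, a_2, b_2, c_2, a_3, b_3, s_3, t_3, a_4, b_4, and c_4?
a_1 = 4; b_1 = 9.5; c_1 = 6; s_1 = 1; a_2 = 5; b_2 = 5; c_2 = 5.5; a_3 = 4; b_3 = 3; s_3 = 1.5; t_3 = 5.5; a_4 = 6; b_4 = 3; c_4 = 7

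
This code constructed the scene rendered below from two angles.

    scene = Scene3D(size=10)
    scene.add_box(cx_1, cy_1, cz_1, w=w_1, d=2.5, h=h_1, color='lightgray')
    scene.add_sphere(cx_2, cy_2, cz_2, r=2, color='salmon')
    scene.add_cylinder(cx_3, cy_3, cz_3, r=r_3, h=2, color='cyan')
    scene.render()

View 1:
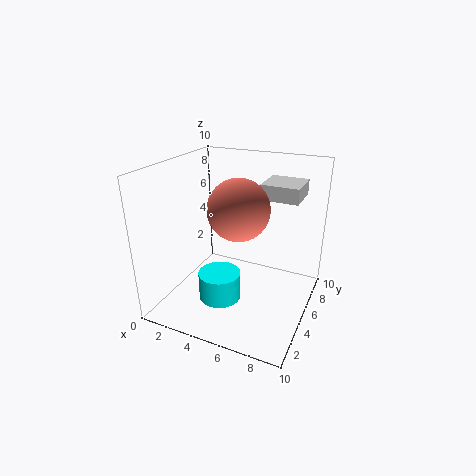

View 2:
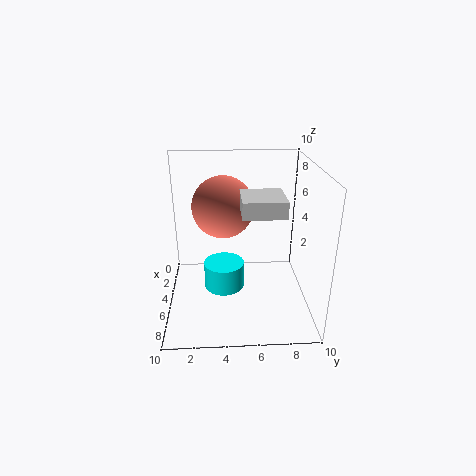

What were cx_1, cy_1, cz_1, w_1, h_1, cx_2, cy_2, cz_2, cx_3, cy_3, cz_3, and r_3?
cx_1 = 6.5; cy_1 = 5; cz_1 = 8; w_1 = 2.5; h_1 = 1; cx_2 = 5.5; cy_2 = 4; cz_2 = 7.5; cx_3 = 4; cy_3 = 4; cz_3 = 0.5; r_3 = 1.5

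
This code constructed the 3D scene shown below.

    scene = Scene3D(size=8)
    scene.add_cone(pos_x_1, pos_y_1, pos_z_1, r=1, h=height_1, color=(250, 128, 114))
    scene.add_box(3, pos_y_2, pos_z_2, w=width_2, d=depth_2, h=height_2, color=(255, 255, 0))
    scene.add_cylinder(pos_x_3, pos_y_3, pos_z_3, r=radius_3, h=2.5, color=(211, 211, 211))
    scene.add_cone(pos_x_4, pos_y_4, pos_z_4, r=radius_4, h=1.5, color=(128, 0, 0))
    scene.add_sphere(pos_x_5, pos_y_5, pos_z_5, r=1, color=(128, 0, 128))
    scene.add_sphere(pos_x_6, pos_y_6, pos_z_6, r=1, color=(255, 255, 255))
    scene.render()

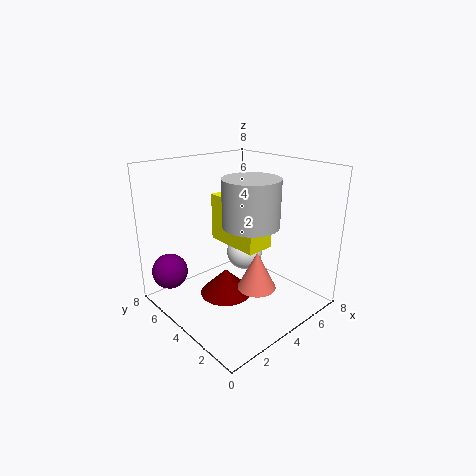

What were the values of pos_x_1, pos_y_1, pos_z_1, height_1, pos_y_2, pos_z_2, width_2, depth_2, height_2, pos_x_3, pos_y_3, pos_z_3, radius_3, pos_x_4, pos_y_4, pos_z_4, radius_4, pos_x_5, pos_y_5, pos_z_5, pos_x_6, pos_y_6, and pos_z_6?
pos_x_1 = 3.5; pos_y_1 = 2; pos_z_1 = 2; height_1 = 2; pos_y_2 = 2; pos_z_2 = 4; width_2 = 1.5; depth_2 = 3; height_2 = 2.5; pos_x_3 = 4; pos_y_3 = 3; pos_z_3 = 5; radius_3 = 1.5; pos_x_4 = 3.5; pos_y_4 = 4.5; pos_z_4 = 0.5; radius_4 = 1.5; pos_x_5 = 1; pos_y_5 = 6.5; pos_z_5 = 2; pos_x_6 = 4.5; pos_y_6 = 4; pos_z_6 = 3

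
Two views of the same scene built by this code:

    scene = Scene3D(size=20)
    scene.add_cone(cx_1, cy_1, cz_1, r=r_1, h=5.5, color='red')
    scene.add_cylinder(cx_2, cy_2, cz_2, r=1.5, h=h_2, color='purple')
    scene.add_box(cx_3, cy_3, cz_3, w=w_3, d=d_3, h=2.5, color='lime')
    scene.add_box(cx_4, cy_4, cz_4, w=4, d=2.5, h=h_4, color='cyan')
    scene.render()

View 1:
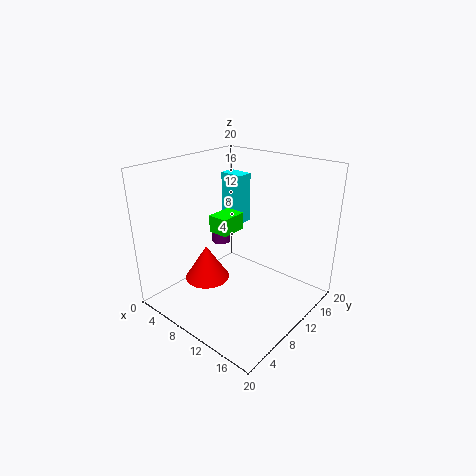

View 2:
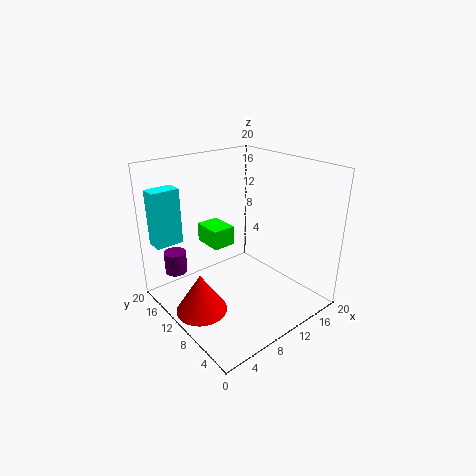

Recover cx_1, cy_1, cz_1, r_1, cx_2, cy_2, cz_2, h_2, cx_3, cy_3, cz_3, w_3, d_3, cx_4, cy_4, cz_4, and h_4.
cx_1 = 3.5; cy_1 = 10; cz_1 = 1; r_1 = 3.5; cx_2 = 2.5; cy_2 = 14.5; cz_2 = 5.5; h_2 = 3; cx_3 = 5.5; cy_3 = 9; cz_3 = 10; w_3 = 3; d_3 = 4; cx_4 = 1; cy_4 = 16.5; cz_4 = 8.5; h_4 = 8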